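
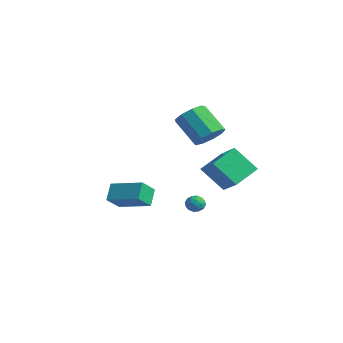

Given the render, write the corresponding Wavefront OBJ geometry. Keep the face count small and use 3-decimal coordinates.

v 0.434 1.958 0.246
v 2.061 1.61 1.3
v 0.279 3.586 1.023
v 1.907 3.237 2.077
v 1.553 2.763 -1.217
v 3.181 2.414 -0.163
v 1.399 4.39 -0.44
v 3.026 4.042 0.614
v 1.333 1.94 3.04
v 1.978 2.265 3.774
v 0.493 1.965 5.214
v -0.153 1.64 4.48
v 1.616 2.81 3.514
v 0.131 2.51 4.953
v 1.12 2.948 3.032
v -0.365 2.648 4.471
v 0.725 2.615 2.554
v -0.76 2.314 3.993
v 0.613 1.966 2.303
v -0.872 1.665 3.743
v 0.838 1.305 2.398
v -0.647 1.004 3.837
v 1.295 0.941 2.793
v -0.19 0.641 4.232
v 1.769 1.045 3.303
v 0.284 0.745 4.743
v 2.039 1.568 3.691
v 0.554 1.267 5.131
v 0.394 -3.315 -0.163
v 0.61 -4.279 0.683
v 2.207 -2.472 0.336
v 2.423 -3.436 1.181
v 0.937 -3.964 -1.041
v 1.153 -4.928 -0.196
v 2.75 -3.121 -0.543
v 2.966 -4.085 0.303
v 0.155 1.52 -2.147
v 0.497 1.857 -2.556
v 0.963 0.923 -1.964
v 1.305 1.26 -2.373
v 1.124 1.517 -1.826
v 0.625 1.886 -1.939
v 0.835 0.894 -2.581
v 0.336 1.263 -2.694
v 0.917 1.47 -2.824
v 1.096 1.855 -2.358
v 0.364 0.925 -2.162
v 0.543 1.31 -1.696
v 0.255 1.741 -2.367
v 1.205 1.039 -2.153
v 1.099 1.19 -1.831
v 1.3 1.388 -2.072
v 0.331 1.758 -2.005
v 0.531 1.956 -2.245
v 0.9 1.756 -1.816
v 0.929 0.824 -2.275
v 1.129 1.022 -2.515
v 0.16 1.392 -2.448
v 0.361 1.59 -2.689
v 0.56 1.024 -2.704
v 0.703 1.712 -2.766
v 1.178 1.361 -2.658
v 0.901 1.146 -2.781
v 0.608 1.363 -2.847
v 0.808 1.938 -2.491
v 1.283 1.587 -2.384
v 1.177 1.738 -2.062
v 0.884 1.955 -2.129
v 1.055 1.711 -2.649
v 0.177 1.193 -2.136
v 0.652 0.842 -2.029
v 0.576 0.825 -2.391
v 0.283 1.042 -2.458
v 0.282 1.419 -1.862
v 0.757 1.068 -1.754
v 0.852 1.417 -1.673
v 0.559 1.634 -1.739
v 0.405 1.069 -1.871
f 2 4 1
f 5 2 1
f 1 4 3
f 3 5 1
f 2 8 4
f 6 2 5
f 6 8 2
f 4 8 3
f 7 5 3
f 3 8 7
f 7 6 5
f 8 6 7
f 10 9 13
f 10 13 11
f 11 13 14
f 11 14 12
f 13 9 15
f 13 15 14
f 14 15 16
f 14 16 12
f 15 9 17
f 15 17 16
f 16 17 18
f 16 18 12
f 17 9 19
f 17 19 18
f 18 19 20
f 18 20 12
f 19 9 21
f 19 21 20
f 20 21 22
f 20 22 12
f 21 9 23
f 21 23 22
f 22 23 24
f 22 24 12
f 23 9 25
f 23 25 24
f 24 25 26
f 24 26 12
f 25 9 27
f 25 27 26
f 26 27 28
f 26 28 12
f 27 9 10
f 27 10 28
f 28 10 11
f 28 11 12
f 30 32 29
f 33 30 29
f 29 32 31
f 31 33 29
f 30 36 32
f 34 30 33
f 34 36 30
f 32 36 31
f 35 33 31
f 31 36 35
f 35 34 33
f 36 34 35
f 37 74 53
f 74 48 77
f 53 77 42
f 74 77 53
f 37 53 49
f 53 42 54
f 49 54 38
f 53 54 49
f 37 49 58
f 49 38 59
f 58 59 44
f 49 59 58
f 37 58 70
f 58 44 73
f 70 73 47
f 58 73 70
f 37 70 74
f 70 47 78
f 74 78 48
f 70 78 74
f 38 54 65
f 54 42 68
f 65 68 46
f 54 68 65
f 42 77 55
f 77 48 76
f 55 76 41
f 77 76 55
f 48 78 75
f 78 47 71
f 75 71 39
f 78 71 75
f 47 73 72
f 73 44 60
f 72 60 43
f 73 60 72
f 44 59 64
f 59 38 61
f 64 61 45
f 59 61 64
f 40 66 52
f 66 46 67
f 52 67 41
f 66 67 52
f 40 52 50
f 52 41 51
f 50 51 39
f 52 51 50
f 40 50 57
f 50 39 56
f 57 56 43
f 50 56 57
f 40 57 62
f 57 43 63
f 62 63 45
f 57 63 62
f 40 62 66
f 62 45 69
f 66 69 46
f 62 69 66
f 41 67 55
f 67 46 68
f 55 68 42
f 67 68 55
f 39 51 75
f 51 41 76
f 75 76 48
f 51 76 75
f 43 56 72
f 56 39 71
f 72 71 47
f 56 71 72
f 45 63 64
f 63 43 60
f 64 60 44
f 63 60 64
f 46 69 65
f 69 45 61
f 65 61 38
f 69 61 65



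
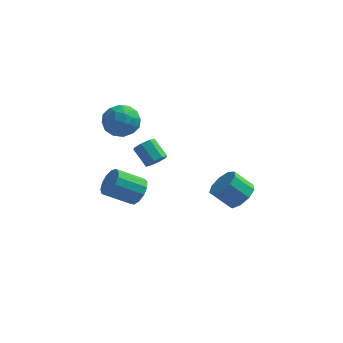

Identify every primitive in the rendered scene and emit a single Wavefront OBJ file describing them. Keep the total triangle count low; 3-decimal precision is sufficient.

v 4.551 -0.012 -1.578
v 5.323 -0.105 -0.814
v 4.201 -0.261 0.301
v 3.429 -0.168 -0.462
v 5.136 0.611 -0.902
v 4.015 0.455 0.214
v 4.676 1.036 -1.306
v 3.554 0.88 -0.19
v 4.156 0.971 -1.837
v 3.035 0.814 -0.721
v 3.822 0.445 -2.247
v 2.7 0.289 -1.131
v 3.828 -0.294 -2.344
v 2.707 -0.45 -1.228
v 4.173 -0.901 -2.082
v 3.051 -1.057 -0.966
v 4.695 -1.092 -1.585
v 3.573 -1.249 -0.469
v 5.149 -0.778 -1.084
v 4.027 -0.934 0.032
v -0.72 0.569 0.325
v -0.136 0.836 0.712
v -1.075 1.518 1.662
v -1.66 1.251 1.275
v -0.302 1.191 0.293
v -1.242 1.873 1.242
v -0.713 1.182 -0.108
v -1.653 1.863 0.842
v -1.129 0.814 -0.254
v -2.068 1.495 0.695
v -1.305 0.302 -0.062
v -2.244 0.984 0.888
v -1.138 -0.053 0.358
v -2.078 0.629 1.307
v -0.727 -0.043 0.758
v -1.667 0.638 1.708
v -0.312 0.325 0.905
v -1.251 1.006 1.854
v -2.441 2.812 -4.207
v -1.917 3.01 -3.319
v -3.555 2.347 -2.204
v -4.079 2.148 -3.093
v -2.209 3.506 -3.455
v -3.848 2.843 -2.34
v -2.576 3.782 -3.829
v -4.214 3.119 -2.714
v -2.899 3.749 -4.323
v -4.538 3.086 -3.208
v -3.077 3.419 -4.781
v -4.715 2.756 -3.666
v -3.053 2.896 -5.057
v -4.691 2.233 -3.942
v -2.834 2.346 -5.063
v -4.473 1.683 -3.948
v -2.491 1.944 -4.797
v -4.13 1.281 -3.682
v -2.132 1.817 -4.344
v -3.77 1.154 -3.229
v -1.87 2.006 -3.848
v -3.509 1.343 -2.733
v -1.79 2.451 -3.466
v -3.429 1.788 -2.351
v -3.201 2.775 2.83
v -2.782 2.204 3.874
v -3.478 0.956 1.946
v -3.059 0.385 2.99
v -4.168 0.986 3.001
v -3.997 2.11 3.548
v -2.263 1.05 2.272
v -2.092 2.174 2.819
v -2.202 1.138 3.53
v -3.38 1.098 3.98
v -2.88 2.062 1.84
v -4.058 2.022 2.29
v -2.967 2.649 3.429
v -3.293 0.511 2.391
v -3.945 0.864 2.397
v -3.699 0.528 3.011
v -3.682 2.594 3.238
v -3.435 2.259 3.851
v -4.25 1.542 3.339
v -2.825 0.901 1.969
v -2.578 0.566 2.582
v -2.561 2.632 2.809
v -2.315 2.296 3.423
v -2.01 1.618 2.481
v -2.38 1.687 3.841
v -2.543 0.618 3.321
v -2.075 1.009 2.899
v -1.974 1.669 3.22
v -3.073 1.664 4.106
v -3.235 0.594 3.586
v -3.887 0.947 3.593
v -3.787 1.608 3.914
v -2.732 1.037 3.903
v -3.025 2.566 2.234
v -3.187 1.496 1.714
v -2.473 1.552 1.906
v -2.373 2.213 2.227
v -3.717 2.542 2.499
v -3.88 1.473 1.979
v -4.286 1.491 2.6
v -4.185 2.151 2.921
v -3.528 2.123 1.917
f 2 1 5
f 2 5 3
f 3 5 6
f 3 6 4
f 5 1 7
f 5 7 6
f 6 7 8
f 6 8 4
f 7 1 9
f 7 9 8
f 8 9 10
f 8 10 4
f 9 1 11
f 9 11 10
f 10 11 12
f 10 12 4
f 11 1 13
f 11 13 12
f 12 13 14
f 12 14 4
f 13 1 15
f 13 15 14
f 14 15 16
f 14 16 4
f 15 1 17
f 15 17 16
f 16 17 18
f 16 18 4
f 17 1 19
f 17 19 18
f 18 19 20
f 18 20 4
f 19 1 2
f 19 2 20
f 20 2 3
f 20 3 4
f 22 21 25
f 22 25 23
f 23 25 26
f 23 26 24
f 25 21 27
f 25 27 26
f 26 27 28
f 26 28 24
f 27 21 29
f 27 29 28
f 28 29 30
f 28 30 24
f 29 21 31
f 29 31 30
f 30 31 32
f 30 32 24
f 31 21 33
f 31 33 32
f 32 33 34
f 32 34 24
f 33 21 35
f 33 35 34
f 34 35 36
f 34 36 24
f 35 21 37
f 35 37 36
f 36 37 38
f 36 38 24
f 37 21 22
f 37 22 38
f 38 22 23
f 38 23 24
f 40 39 43
f 40 43 41
f 41 43 44
f 41 44 42
f 43 39 45
f 43 45 44
f 44 45 46
f 44 46 42
f 45 39 47
f 45 47 46
f 46 47 48
f 46 48 42
f 47 39 49
f 47 49 48
f 48 49 50
f 48 50 42
f 49 39 51
f 49 51 50
f 50 51 52
f 50 52 42
f 51 39 53
f 51 53 52
f 52 53 54
f 52 54 42
f 53 39 55
f 53 55 54
f 54 55 56
f 54 56 42
f 55 39 57
f 55 57 56
f 56 57 58
f 56 58 42
f 57 39 59
f 57 59 58
f 58 59 60
f 58 60 42
f 59 39 61
f 59 61 60
f 60 61 62
f 60 62 42
f 61 39 40
f 61 40 62
f 62 40 41
f 62 41 42
f 63 100 79
f 100 74 103
f 79 103 68
f 100 103 79
f 63 79 75
f 79 68 80
f 75 80 64
f 79 80 75
f 63 75 84
f 75 64 85
f 84 85 70
f 75 85 84
f 63 84 96
f 84 70 99
f 96 99 73
f 84 99 96
f 63 96 100
f 96 73 104
f 100 104 74
f 96 104 100
f 64 80 91
f 80 68 94
f 91 94 72
f 80 94 91
f 68 103 81
f 103 74 102
f 81 102 67
f 103 102 81
f 74 104 101
f 104 73 97
f 101 97 65
f 104 97 101
f 73 99 98
f 99 70 86
f 98 86 69
f 99 86 98
f 70 85 90
f 85 64 87
f 90 87 71
f 85 87 90
f 66 92 78
f 92 72 93
f 78 93 67
f 92 93 78
f 66 78 76
f 78 67 77
f 76 77 65
f 78 77 76
f 66 76 83
f 76 65 82
f 83 82 69
f 76 82 83
f 66 83 88
f 83 69 89
f 88 89 71
f 83 89 88
f 66 88 92
f 88 71 95
f 92 95 72
f 88 95 92
f 67 93 81
f 93 72 94
f 81 94 68
f 93 94 81
f 65 77 101
f 77 67 102
f 101 102 74
f 77 102 101
f 69 82 98
f 82 65 97
f 98 97 73
f 82 97 98
f 71 89 90
f 89 69 86
f 90 86 70
f 89 86 90
f 72 95 91
f 95 71 87
f 91 87 64
f 95 87 91



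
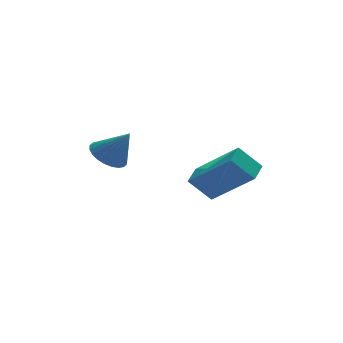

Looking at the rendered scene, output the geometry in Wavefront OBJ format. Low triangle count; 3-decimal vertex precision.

v -1.77 2.142 2.546
v -1.266 2.661 2.449
v -1.15 1.738 3.614
v -1.456 2.798 2.611
v -1.693 2.835 2.763
v -1.943 2.766 2.882
v -2.166 2.603 2.95
v -2.329 2.37 2.956
v -2.407 2.101 2.9
v -2.388 1.839 2.79
v -2.275 1.624 2.643
v -2.085 1.487 2.48
v -1.847 1.449 2.328
v -1.597 1.518 2.209
v -1.374 1.681 2.141
v -1.211 1.915 2.135
v -1.133 2.183 2.191
v -1.152 2.445 2.302
v 1.504 1.301 0.385
v 2.579 0.098 1.775
v 0.771 1.596 1.207
v 1.846 0.393 2.597
v 1.994 1.967 0.583
v 3.069 0.764 1.973
v 1.261 2.262 1.405
v 2.336 1.059 2.795
f 2 1 4
f 2 4 3
f 4 1 5
f 4 5 3
f 5 1 6
f 5 6 3
f 6 1 7
f 6 7 3
f 7 1 8
f 7 8 3
f 8 1 9
f 8 9 3
f 9 1 10
f 9 10 3
f 10 1 11
f 10 11 3
f 11 1 12
f 11 12 3
f 12 1 13
f 12 13 3
f 13 1 14
f 13 14 3
f 14 1 15
f 14 15 3
f 15 1 16
f 15 16 3
f 16 1 17
f 16 17 3
f 17 1 18
f 17 18 3
f 18 1 2
f 18 2 3
f 20 22 19
f 23 20 19
f 19 22 21
f 21 23 19
f 20 26 22
f 24 20 23
f 24 26 20
f 22 26 21
f 25 23 21
f 21 26 25
f 25 24 23
f 26 24 25



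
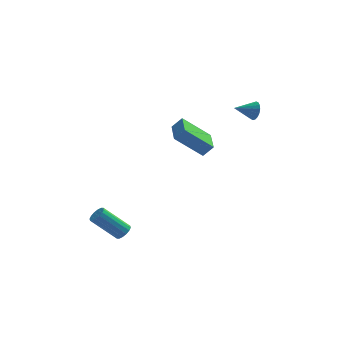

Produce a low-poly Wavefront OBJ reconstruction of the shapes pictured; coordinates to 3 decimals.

v 4.515 1.651 3.45
v 4.771 1.442 3.987
v 3.425 1.289 3.83
v 4.705 1.707 4.049
v 4.6 1.961 3.992
v 4.479 2.154 3.828
v 4.365 2.247 3.59
v 4.281 2.222 3.324
v 4.243 2.084 3.082
v 4.259 1.861 2.914
v 4.326 1.595 2.852
v 4.43 1.341 2.909
v 4.551 1.149 3.072
v 4.665 1.056 3.311
v 4.749 1.08 3.577
v 4.787 1.218 3.818
v 1.796 1.05 0.316
v 0.259 0.891 1.693
v 1.638 2.722 0.333
v 0.101 2.563 1.709
v 2.359 1.097 0.951
v 0.822 0.938 2.327
v 2.201 2.769 0.967
v 0.664 2.61 2.344
v -2.268 -3.243 -3.026
v -1.895 -3.273 -2.65
v -3.259 -3.287 -1.299
v -3.632 -3.257 -1.674
v -1.936 -3.004 -2.688
v -3.3 -3.019 -1.337
v -2.066 -2.8 -2.817
v -3.43 -2.814 -1.465
v -2.25 -2.714 -3.001
v -3.614 -2.728 -1.65
v -2.438 -2.769 -3.192
v -3.802 -2.784 -1.841
v -2.581 -2.952 -3.339
v -3.945 -2.966 -1.988
v -2.641 -3.213 -3.401
v -4.005 -3.227 -2.05
v -2.6 -3.481 -3.363
v -3.964 -3.496 -2.012
v -2.47 -3.686 -3.235
v -3.834 -3.7 -1.883
v -2.286 -3.772 -3.05
v -3.65 -3.786 -1.699
v -2.098 -3.716 -2.859
v -3.462 -3.731 -1.508
v -1.955 -3.534 -2.712
v -3.319 -3.548 -1.361
f 2 1 4
f 2 4 3
f 4 1 5
f 4 5 3
f 5 1 6
f 5 6 3
f 6 1 7
f 6 7 3
f 7 1 8
f 7 8 3
f 8 1 9
f 8 9 3
f 9 1 10
f 9 10 3
f 10 1 11
f 10 11 3
f 11 1 12
f 11 12 3
f 12 1 13
f 12 13 3
f 13 1 14
f 13 14 3
f 14 1 15
f 14 15 3
f 15 1 16
f 15 16 3
f 16 1 2
f 16 2 3
f 18 20 17
f 21 18 17
f 17 20 19
f 19 21 17
f 18 24 20
f 22 18 21
f 22 24 18
f 20 24 19
f 23 21 19
f 19 24 23
f 23 22 21
f 24 22 23
f 26 25 29
f 26 29 27
f 27 29 30
f 27 30 28
f 29 25 31
f 29 31 30
f 30 31 32
f 30 32 28
f 31 25 33
f 31 33 32
f 32 33 34
f 32 34 28
f 33 25 35
f 33 35 34
f 34 35 36
f 34 36 28
f 35 25 37
f 35 37 36
f 36 37 38
f 36 38 28
f 37 25 39
f 37 39 38
f 38 39 40
f 38 40 28
f 39 25 41
f 39 41 40
f 40 41 42
f 40 42 28
f 41 25 43
f 41 43 42
f 42 43 44
f 42 44 28
f 43 25 45
f 43 45 44
f 44 45 46
f 44 46 28
f 45 25 47
f 45 47 46
f 46 47 48
f 46 48 28
f 47 25 49
f 47 49 48
f 48 49 50
f 48 50 28
f 49 25 26
f 49 26 50
f 50 26 27
f 50 27 28



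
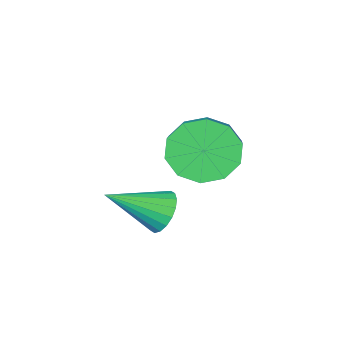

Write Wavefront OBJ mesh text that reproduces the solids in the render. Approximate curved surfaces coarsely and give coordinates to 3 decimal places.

v -4.016 -2.255 2.774
v -3.326 -2.914 3.104
v -2.493 -1.604 3.976
v -3.184 -0.945 3.646
v -3.125 -2.68 2.561
v -2.292 -1.37 3.433
v -3.265 -2.284 2.1
v -2.432 -0.974 2.972
v -3.692 -1.876 1.896
v -2.859 -0.567 2.767
v -4.243 -1.614 2.027
v -3.41 -0.304 2.899
v -4.707 -1.596 2.444
v -3.874 -0.286 3.316
v -4.908 -1.83 2.987
v -4.075 -0.52 3.859
v -4.768 -2.226 3.448
v -3.935 -0.916 4.32
v -4.341 -2.633 3.653
v -3.508 -1.324 4.524
v -3.79 -2.896 3.521
v -2.957 -1.586 4.393
v -2.016 -1.005 1.723
v -1.784 -1.311 1.15
v -0.624 -1.515 2.557
v -1.668 -1.028 1.128
v -1.62 -0.741 1.224
v -1.65 -0.505 1.419
v -1.753 -0.369 1.674
v -1.908 -0.359 1.939
v -2.084 -0.476 2.161
v -2.247 -0.699 2.297
v -2.364 -0.982 2.319
v -2.412 -1.27 2.223
v -2.381 -1.505 2.028
v -2.278 -1.641 1.772
v -2.123 -1.652 1.508
v -1.947 -1.534 1.285
f 2 1 5
f 2 5 3
f 3 5 6
f 3 6 4
f 5 1 7
f 5 7 6
f 6 7 8
f 6 8 4
f 7 1 9
f 7 9 8
f 8 9 10
f 8 10 4
f 9 1 11
f 9 11 10
f 10 11 12
f 10 12 4
f 11 1 13
f 11 13 12
f 12 13 14
f 12 14 4
f 13 1 15
f 13 15 14
f 14 15 16
f 14 16 4
f 15 1 17
f 15 17 16
f 16 17 18
f 16 18 4
f 17 1 19
f 17 19 18
f 18 19 20
f 18 20 4
f 19 1 21
f 19 21 20
f 20 21 22
f 20 22 4
f 21 1 2
f 21 2 22
f 22 2 3
f 22 3 4
f 24 23 26
f 24 26 25
f 26 23 27
f 26 27 25
f 27 23 28
f 27 28 25
f 28 23 29
f 28 29 25
f 29 23 30
f 29 30 25
f 30 23 31
f 30 31 25
f 31 23 32
f 31 32 25
f 32 23 33
f 32 33 25
f 33 23 34
f 33 34 25
f 34 23 35
f 34 35 25
f 35 23 36
f 35 36 25
f 36 23 37
f 36 37 25
f 37 23 38
f 37 38 25
f 38 23 24
f 38 24 25



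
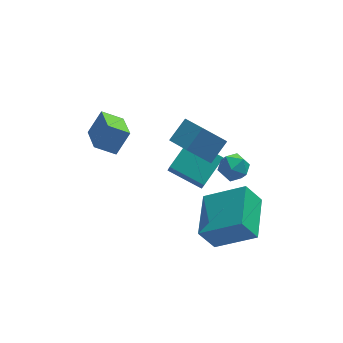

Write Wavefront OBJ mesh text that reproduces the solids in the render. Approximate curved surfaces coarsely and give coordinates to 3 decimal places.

v 2.966 2.647 -1.868
v 2.976 2.039 -0.928
v 1.587 3.545 -1.271
v 1.598 2.937 -0.331
v 3.982 3.743 -1.169
v 3.993 3.135 -0.229
v 2.604 4.641 -0.572
v 2.614 4.033 0.368
v 3.511 0.99 2.04
v 4.192 1.024 2.369
v 3.708 -0.184 1.751
v 4.389 -0.15 2.08
v 3.762 -0.116 2.503
v 3.641 0.61 2.682
v 4.259 0.23 1.438
v 4.138 0.956 1.617
v 4.655 0.554 1.997
v 4.348 0.34 2.655
v 3.552 0.5 1.465
v 3.245 0.286 2.123
v -1.749 1.721 2.976
v -1.104 2.119 3.971
v -1.869 3.218 2.455
v -1.224 3.616 3.449
v -0.836 1.604 2.431
v -0.191 2.002 3.425
v -0.956 3.101 1.909
v -0.311 3.499 2.904
v 2.268 -0.921 -1.03
v 3.994 -1.502 0.112
v 2.805 1.186 -0.77
v 4.531 0.606 0.372
v 2.969 -0.966 -2.112
v 4.695 -1.546 -0.97
v 3.506 1.142 -1.852
v 5.232 0.561 -0.71
v 1.394 1.532 3.195
v 1.946 0.264 3.777
v 2.159 2.194 3.912
v 2.711 0.927 4.493
v 2.409 1.493 2.147
v 2.961 0.226 2.728
v 3.174 2.156 2.863
v 3.726 0.888 3.445
f 2 4 1
f 5 2 1
f 1 4 3
f 3 5 1
f 2 8 4
f 6 2 5
f 6 8 2
f 4 8 3
f 7 5 3
f 3 8 7
f 7 6 5
f 8 6 7
f 9 20 14
f 9 14 10
f 9 10 16
f 9 16 19
f 9 19 20
f 10 14 18
f 14 20 13
f 20 19 11
f 19 16 15
f 16 10 17
f 12 18 13
f 12 13 11
f 12 11 15
f 12 15 17
f 12 17 18
f 13 18 14
f 11 13 20
f 15 11 19
f 17 15 16
f 18 17 10
f 22 24 21
f 25 22 21
f 21 24 23
f 23 25 21
f 22 28 24
f 26 22 25
f 26 28 22
f 24 28 23
f 27 25 23
f 23 28 27
f 27 26 25
f 28 26 27
f 30 32 29
f 33 30 29
f 29 32 31
f 31 33 29
f 30 36 32
f 34 30 33
f 34 36 30
f 32 36 31
f 35 33 31
f 31 36 35
f 35 34 33
f 36 34 35
f 38 40 37
f 41 38 37
f 37 40 39
f 39 41 37
f 38 44 40
f 42 38 41
f 42 44 38
f 40 44 39
f 43 41 39
f 39 44 43
f 43 42 41
f 44 42 43



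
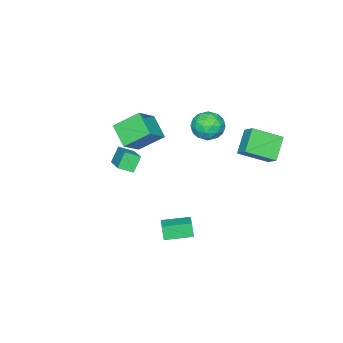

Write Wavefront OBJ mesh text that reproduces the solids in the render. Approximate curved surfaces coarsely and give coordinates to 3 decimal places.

v -4.997 3.376 0.045
v -3.825 2.139 0.863
v -4.62 4.17 0.706
v -3.448 2.933 1.524
v -3.832 3.747 -1.064
v -2.66 2.51 -0.246
v -3.455 4.541 -0.403
v -2.283 3.304 0.415
v -3.257 0.953 0.987
v -2.497 0.271 1.127
v -4.103 -0.171 0.093
v -3.343 -0.853 0.233
v -3.934 -0.57 1.028
v -3.411 0.125 1.581
v -3.189 -0.025 -0.361
v -2.666 0.67 0.192
v -2.456 -0.334 0.294
v -2.916 -0.67 1.152
v -3.684 0.77 0.068
v -4.144 0.434 0.926
v -2.803 0.711 1.136
v -3.797 -0.611 0.084
v -4.144 -0.444 0.552
v -3.698 -0.845 0.634
v -3.34 0.625 1.402
v -2.893 0.224 1.484
v -3.738 -0.27 1.426
v -3.707 -0.124 -0.264
v -3.26 -0.525 -0.182
v -2.902 0.945 0.586
v -2.456 0.544 0.668
v -2.862 0.37 -0.206
v -2.332 -0.046 0.728
v -2.829 -0.707 0.202
v -2.738 -0.22 -0.146
v -2.431 0.189 0.178
v -2.602 -0.243 1.233
v -3.1 -0.904 0.707
v -3.447 -0.738 1.174
v -3.139 -0.329 1.499
v -2.578 -0.599 0.743
v -3.5 1.004 0.513
v -3.998 0.343 -0.013
v -3.461 0.429 -0.279
v -3.153 0.838 0.046
v -3.771 0.807 1.018
v -4.268 0.146 0.492
v -4.169 -0.089 1.042
v -3.862 0.32 1.366
v -4.022 0.699 0.477
v 2.788 -1.786 0.2
v 2.172 -1.781 1.087
v 2.26 -1.144 -0.17
v 1.644 -1.139 0.717
v 3.956 -0.361 1.003
v 3.34 -0.356 1.89
v 3.428 0.281 0.633
v 2.812 0.286 1.52
v 1.282 2.535 -4.238
v 1.121 2.261 -3.375
v 2.211 3.324 -3.815
v 2.05 3.051 -2.952
v 2.35 1.369 -4.408
v 2.189 1.096 -3.545
v 3.279 2.159 -3.985
v 3.118 1.885 -3.122
v -2.232 -2.126 -0.633
v -2.824 -3.363 0.248
v -0.85 -2.06 0.39
v -1.442 -3.297 1.271
v -1.378 -3.303 -1.711
v -1.97 -4.54 -0.83
v 0.004 -3.237 -0.688
v -0.588 -4.474 0.193
f 2 4 1
f 5 2 1
f 1 4 3
f 3 5 1
f 2 8 4
f 6 2 5
f 6 8 2
f 4 8 3
f 7 5 3
f 3 8 7
f 7 6 5
f 8 6 7
f 9 46 25
f 46 20 49
f 25 49 14
f 46 49 25
f 9 25 21
f 25 14 26
f 21 26 10
f 25 26 21
f 9 21 30
f 21 10 31
f 30 31 16
f 21 31 30
f 9 30 42
f 30 16 45
f 42 45 19
f 30 45 42
f 9 42 46
f 42 19 50
f 46 50 20
f 42 50 46
f 10 26 37
f 26 14 40
f 37 40 18
f 26 40 37
f 14 49 27
f 49 20 48
f 27 48 13
f 49 48 27
f 20 50 47
f 50 19 43
f 47 43 11
f 50 43 47
f 19 45 44
f 45 16 32
f 44 32 15
f 45 32 44
f 16 31 36
f 31 10 33
f 36 33 17
f 31 33 36
f 12 38 24
f 38 18 39
f 24 39 13
f 38 39 24
f 12 24 22
f 24 13 23
f 22 23 11
f 24 23 22
f 12 22 29
f 22 11 28
f 29 28 15
f 22 28 29
f 12 29 34
f 29 15 35
f 34 35 17
f 29 35 34
f 12 34 38
f 34 17 41
f 38 41 18
f 34 41 38
f 13 39 27
f 39 18 40
f 27 40 14
f 39 40 27
f 11 23 47
f 23 13 48
f 47 48 20
f 23 48 47
f 15 28 44
f 28 11 43
f 44 43 19
f 28 43 44
f 17 35 36
f 35 15 32
f 36 32 16
f 35 32 36
f 18 41 37
f 41 17 33
f 37 33 10
f 41 33 37
f 52 54 51
f 55 52 51
f 51 54 53
f 53 55 51
f 52 58 54
f 56 52 55
f 56 58 52
f 54 58 53
f 57 55 53
f 53 58 57
f 57 56 55
f 58 56 57
f 60 62 59
f 63 60 59
f 59 62 61
f 61 63 59
f 60 66 62
f 64 60 63
f 64 66 60
f 62 66 61
f 65 63 61
f 61 66 65
f 65 64 63
f 66 64 65
f 68 70 67
f 71 68 67
f 67 70 69
f 69 71 67
f 68 74 70
f 72 68 71
f 72 74 68
f 70 74 69
f 73 71 69
f 69 74 73
f 73 72 71
f 74 72 73



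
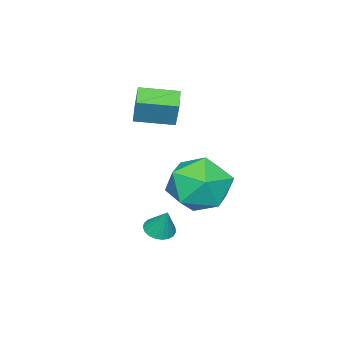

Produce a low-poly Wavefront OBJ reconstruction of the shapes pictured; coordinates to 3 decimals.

v 3.487 0.186 -0.623
v 3.971 0.362 -0.784
v 3.653 0.614 0.343
v 3.839 0.535 -0.838
v 3.645 0.647 -0.855
v 3.424 0.68 -0.831
v 3.214 0.628 -0.772
v 3.051 0.499 -0.687
v 2.964 0.316 -0.591
v 2.967 0.11 -0.5
v 3.059 -0.082 -0.431
v 3.226 -0.228 -0.395
v 3.438 -0.303 -0.398
v 3.658 -0.293 -0.441
v 3.849 -0.2 -0.515
v 3.977 -0.04 -0.607
v 4.02 0.158 -0.703
v 2.292 1.606 2.127
v 2.653 2.143 1.118
v 4.127 1.117 2.522
v 4.488 1.654 1.513
v 4.074 2.311 2.426
v 2.94 2.613 2.182
v 3.84 0.647 1.458
v 2.706 0.949 1.214
v 3.609 1.55 0.704
v 3.754 2.579 1.303
v 3.026 0.681 2.337
v 3.171 1.71 2.936
v 0.697 -1.026 3.298
v 0.925 -0.728 4.311
v 1.433 -0.581 3.002
v 1.661 -0.284 4.015
v 1.459 -2.176 3.465
v 1.687 -1.879 4.478
v 2.195 -1.732 3.169
v 2.423 -1.434 4.182
f 2 1 4
f 2 4 3
f 4 1 5
f 4 5 3
f 5 1 6
f 5 6 3
f 6 1 7
f 6 7 3
f 7 1 8
f 7 8 3
f 8 1 9
f 8 9 3
f 9 1 10
f 9 10 3
f 10 1 11
f 10 11 3
f 11 1 12
f 11 12 3
f 12 1 13
f 12 13 3
f 13 1 14
f 13 14 3
f 14 1 15
f 14 15 3
f 15 1 16
f 15 16 3
f 16 1 17
f 16 17 3
f 17 1 2
f 17 2 3
f 18 29 23
f 18 23 19
f 18 19 25
f 18 25 28
f 18 28 29
f 19 23 27
f 23 29 22
f 29 28 20
f 28 25 24
f 25 19 26
f 21 27 22
f 21 22 20
f 21 20 24
f 21 24 26
f 21 26 27
f 22 27 23
f 20 22 29
f 24 20 28
f 26 24 25
f 27 26 19
f 31 33 30
f 34 31 30
f 30 33 32
f 32 34 30
f 31 37 33
f 35 31 34
f 35 37 31
f 33 37 32
f 36 34 32
f 32 37 36
f 36 35 34
f 37 35 36



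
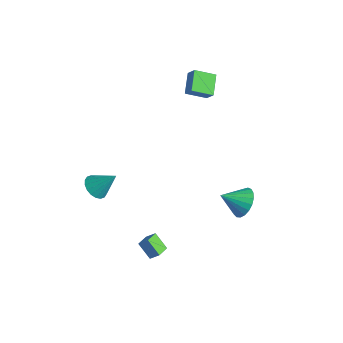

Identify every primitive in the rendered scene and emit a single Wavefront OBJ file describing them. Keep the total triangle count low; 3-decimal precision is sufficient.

v 3.01 -4.121 -3.457
v 3.471 -3.779 -2.9
v 2.648 -3.301 -3.661
v 3.109 -2.958 -3.104
v 3.891 -3.942 -4.296
v 4.352 -3.599 -3.739
v 3.529 -3.121 -4.5
v 3.99 -2.779 -3.943
v -1.523 2.703 3.405
v -2.47 3.641 4.135
v -0.858 3.843 2.803
v -1.805 4.781 3.534
v -0.915 2.739 4.146
v -1.862 3.677 4.877
v -0.25 3.879 3.545
v -1.197 4.817 4.275
v 4.192 2.736 -2.858
v 5.079 2.684 -2.243
v 3.488 1.544 -1.942
v 4.835 2.993 -2.028
v 4.479 3.258 -1.957
v 4.074 3.433 -2.041
v 3.69 3.487 -2.266
v 3.392 3.412 -2.594
v 3.233 3.219 -2.967
v 3.239 2.943 -3.321
v 3.411 2.631 -3.596
v 3.717 2.338 -3.742
v 4.106 2.113 -3.736
v 4.51 1.996 -3.577
v 4.858 2.007 -3.295
v 5.092 2.144 -2.936
v 5.17 2.383 -2.565
v -0.97 -4.301 -1.129
v -0.199 -4.506 -1.501
v -0.11 -3.419 0.169
v -0.291 -4.165 -1.672
v -0.516 -3.852 -1.735
v -0.832 -3.627 -1.678
v -1.175 -3.536 -1.513
v -1.478 -3.596 -1.271
v -1.68 -3.796 -1.002
v -1.741 -4.096 -0.758
v -1.65 -4.436 -0.587
v -1.424 -4.75 -0.524
v -1.108 -4.975 -0.58
v -0.765 -5.066 -0.746
v -0.463 -5.006 -0.987
v -0.261 -4.806 -1.257
f 2 4 1
f 5 2 1
f 1 4 3
f 3 5 1
f 2 8 4
f 6 2 5
f 6 8 2
f 4 8 3
f 7 5 3
f 3 8 7
f 7 6 5
f 8 6 7
f 10 12 9
f 13 10 9
f 9 12 11
f 11 13 9
f 10 16 12
f 14 10 13
f 14 16 10
f 12 16 11
f 15 13 11
f 11 16 15
f 15 14 13
f 16 14 15
f 18 17 20
f 18 20 19
f 20 17 21
f 20 21 19
f 21 17 22
f 21 22 19
f 22 17 23
f 22 23 19
f 23 17 24
f 23 24 19
f 24 17 25
f 24 25 19
f 25 17 26
f 25 26 19
f 26 17 27
f 26 27 19
f 27 17 28
f 27 28 19
f 28 17 29
f 28 29 19
f 29 17 30
f 29 30 19
f 30 17 31
f 30 31 19
f 31 17 32
f 31 32 19
f 32 17 33
f 32 33 19
f 33 17 18
f 33 18 19
f 35 34 37
f 35 37 36
f 37 34 38
f 37 38 36
f 38 34 39
f 38 39 36
f 39 34 40
f 39 40 36
f 40 34 41
f 40 41 36
f 41 34 42
f 41 42 36
f 42 34 43
f 42 43 36
f 43 34 44
f 43 44 36
f 44 34 45
f 44 45 36
f 45 34 46
f 45 46 36
f 46 34 47
f 46 47 36
f 47 34 48
f 47 48 36
f 48 34 49
f 48 49 36
f 49 34 35
f 49 35 36



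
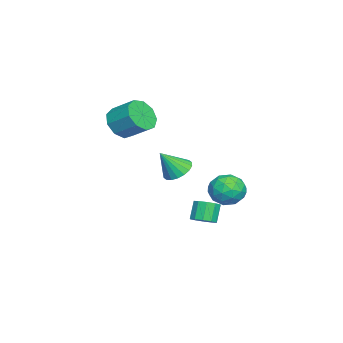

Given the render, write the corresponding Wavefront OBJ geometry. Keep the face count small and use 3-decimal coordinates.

v -1.094 -1.931 1.783
v -0.69 -2.549 2.501
v -0.301 -1.327 3.335
v -0.706 -0.709 2.617
v -0.199 -2.38 2.024
v 0.189 -1.158 2.858
v -0.128 -2.001 1.435
v 0.261 -0.778 2.268
v -0.508 -1.589 1.008
v -0.12 -0.367 1.842
v -1.163 -1.338 0.944
v -0.775 -0.115 1.778
v -1.786 -1.364 1.273
v -1.397 -0.141 2.107
v -2.085 -1.655 1.84
v -1.696 -0.433 2.674
v -1.921 -2.076 2.381
v -1.532 -0.854 3.215
v -1.369 -2.429 2.642
v -0.981 -1.207 3.475
v -0.872 4.231 -1.765
v -0.164 4.22 -1.016
v 0.084 3.22 -2.684
v 0.792 3.209 -1.935
v -0.117 2.745 -1.791
v -0.707 3.37 -1.224
v 0.627 4.07 -2.476
v 0.037 4.695 -1.909
v 0.763 4.121 -1.456
v 0.303 3.302 -1.033
v -0.383 4.138 -2.667
v -0.843 3.319 -2.244
v -0.602 4.314 -1.31
v 0.522 3.126 -2.39
v -0.012 2.853 -2.305
v 0.404 2.846 -1.866
v -0.921 3.814 -1.432
v -0.505 3.808 -0.992
v -0.477 2.941 -1.447
v 0.425 3.632 -2.708
v 0.841 3.626 -2.268
v -0.484 4.594 -1.834
v -0.068 4.587 -1.395
v 0.397 4.499 -2.253
v 0.359 4.25 -1.129
v 0.921 3.655 -1.669
v 0.824 4.162 -1.987
v 0.477 4.529 -1.653
v 0.089 3.768 -0.88
v 0.651 3.174 -1.42
v 0.117 2.901 -1.335
v -0.231 3.268 -1.001
v 0.634 3.71 -1.138
v -0.731 4.266 -2.28
v -0.169 3.672 -2.82
v 0.151 4.172 -2.699
v -0.197 4.539 -2.365
v -1.001 3.785 -2.031
v -0.439 3.19 -2.571
v -0.557 2.911 -2.047
v -0.904 3.278 -1.713
v -0.714 3.73 -2.562
v 0.544 1.369 -0.464
v 1.347 1.564 -0.666
v 1.056 0.591 0.824
v 1.241 1.855 -0.448
v 0.998 2.05 -0.234
v 0.665 2.11 -0.065
v 0.308 2.023 0.024
v -0.003 1.807 0.017
v -0.205 1.504 -0.086
v -0.258 1.174 -0.263
v -0.153 0.883 -0.481
v 0.09 0.688 -0.695
v 0.423 0.628 -0.864
v 0.781 0.715 -0.953
v 1.091 0.931 -0.946
v 1.293 1.234 -0.843
v -0.738 2.384 -4.47
v -0.289 2.886 -4.244
v -0.873 2.958 -3.244
v -1.322 2.456 -3.47
v -0.621 3.084 -4.452
v -1.205 3.156 -3.452
v -0.997 3.015 -4.667
v -1.581 3.087 -3.667
v -1.274 2.705 -4.806
v -1.858 2.777 -3.807
v -1.347 2.272 -4.818
v -1.931 2.344 -3.818
v -1.187 1.882 -4.696
v -1.771 1.954 -3.696
v -0.855 1.684 -4.488
v -1.439 1.756 -3.488
v -0.479 1.753 -4.273
v -1.063 1.825 -3.273
v -0.202 2.063 -4.133
v -0.786 2.135 -3.134
v -0.129 2.496 -4.122
v -0.713 2.568 -3.122
f 2 1 5
f 2 5 3
f 3 5 6
f 3 6 4
f 5 1 7
f 5 7 6
f 6 7 8
f 6 8 4
f 7 1 9
f 7 9 8
f 8 9 10
f 8 10 4
f 9 1 11
f 9 11 10
f 10 11 12
f 10 12 4
f 11 1 13
f 11 13 12
f 12 13 14
f 12 14 4
f 13 1 15
f 13 15 14
f 14 15 16
f 14 16 4
f 15 1 17
f 15 17 16
f 16 17 18
f 16 18 4
f 17 1 19
f 17 19 18
f 18 19 20
f 18 20 4
f 19 1 2
f 19 2 20
f 20 2 3
f 20 3 4
f 21 58 37
f 58 32 61
f 37 61 26
f 58 61 37
f 21 37 33
f 37 26 38
f 33 38 22
f 37 38 33
f 21 33 42
f 33 22 43
f 42 43 28
f 33 43 42
f 21 42 54
f 42 28 57
f 54 57 31
f 42 57 54
f 21 54 58
f 54 31 62
f 58 62 32
f 54 62 58
f 22 38 49
f 38 26 52
f 49 52 30
f 38 52 49
f 26 61 39
f 61 32 60
f 39 60 25
f 61 60 39
f 32 62 59
f 62 31 55
f 59 55 23
f 62 55 59
f 31 57 56
f 57 28 44
f 56 44 27
f 57 44 56
f 28 43 48
f 43 22 45
f 48 45 29
f 43 45 48
f 24 50 36
f 50 30 51
f 36 51 25
f 50 51 36
f 24 36 34
f 36 25 35
f 34 35 23
f 36 35 34
f 24 34 41
f 34 23 40
f 41 40 27
f 34 40 41
f 24 41 46
f 41 27 47
f 46 47 29
f 41 47 46
f 24 46 50
f 46 29 53
f 50 53 30
f 46 53 50
f 25 51 39
f 51 30 52
f 39 52 26
f 51 52 39
f 23 35 59
f 35 25 60
f 59 60 32
f 35 60 59
f 27 40 56
f 40 23 55
f 56 55 31
f 40 55 56
f 29 47 48
f 47 27 44
f 48 44 28
f 47 44 48
f 30 53 49
f 53 29 45
f 49 45 22
f 53 45 49
f 64 63 66
f 64 66 65
f 66 63 67
f 66 67 65
f 67 63 68
f 67 68 65
f 68 63 69
f 68 69 65
f 69 63 70
f 69 70 65
f 70 63 71
f 70 71 65
f 71 63 72
f 71 72 65
f 72 63 73
f 72 73 65
f 73 63 74
f 73 74 65
f 74 63 75
f 74 75 65
f 75 63 76
f 75 76 65
f 76 63 77
f 76 77 65
f 77 63 78
f 77 78 65
f 78 63 64
f 78 64 65
f 80 79 83
f 80 83 81
f 81 83 84
f 81 84 82
f 83 79 85
f 83 85 84
f 84 85 86
f 84 86 82
f 85 79 87
f 85 87 86
f 86 87 88
f 86 88 82
f 87 79 89
f 87 89 88
f 88 89 90
f 88 90 82
f 89 79 91
f 89 91 90
f 90 91 92
f 90 92 82
f 91 79 93
f 91 93 92
f 92 93 94
f 92 94 82
f 93 79 95
f 93 95 94
f 94 95 96
f 94 96 82
f 95 79 97
f 95 97 96
f 96 97 98
f 96 98 82
f 97 79 99
f 97 99 98
f 98 99 100
f 98 100 82
f 99 79 80
f 99 80 100
f 100 80 81
f 100 81 82



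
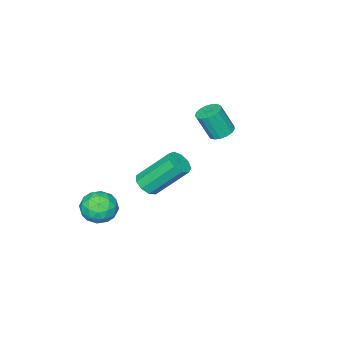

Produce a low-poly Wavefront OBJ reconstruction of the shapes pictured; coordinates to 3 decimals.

v 3.899 0.492 2.914
v 4.41 0.363 3.294
v 3.552 1.478 4.826
v 3.041 1.608 4.446
v 4.483 0.736 3.064
v 3.625 1.851 4.595
v 4.282 0.995 2.763
v 3.425 2.11 4.295
v 3.902 1.019 2.533
v 3.045 2.134 4.065
v 3.521 0.796 2.481
v 2.663 1.912 4.013
v 3.316 0.431 2.632
v 2.459 1.547 4.164
v 3.384 0.095 2.915
v 2.527 1.211 4.447
v 3.693 -0.055 3.197
v 2.835 1.06 4.729
v 4.098 0.05 3.347
v 3.24 1.166 4.879
v 3.832 -2.045 -1.002
v 4.445 -2.75 -0.936
v 2.915 -2.75 -0.024
v 3.528 -3.455 0.042
v 3.74 -2.615 0.398
v 4.306 -2.18 -0.206
v 3.054 -3.32 -0.754
v 3.62 -2.885 -1.358
v 3.964 -3.538 -0.782
v 4.387 -3.102 -0.071
v 2.973 -2.398 -0.889
v 3.396 -1.962 -0.178
v 4.219 -2.336 -1.055
v 3.141 -3.164 0.095
v 3.266 -2.671 0.304
v 3.626 -3.085 0.343
v 4.137 -2.001 -0.626
v 4.497 -2.415 -0.587
v 4.083 -2.336 0.197
v 2.863 -3.085 -0.373
v 3.223 -3.499 -0.334
v 3.734 -2.415 -1.303
v 4.094 -2.829 -1.264
v 3.277 -3.164 -1.157
v 4.296 -3.213 -0.925
v 3.757 -3.627 -0.351
v 3.479 -3.548 -0.818
v 3.812 -3.292 -1.173
v 4.545 -2.957 -0.507
v 4.007 -3.371 0.068
v 4.131 -2.878 0.277
v 4.464 -2.622 -0.079
v 4.263 -3.42 -0.417
v 3.353 -2.129 -1.028
v 2.815 -2.543 -0.453
v 2.896 -2.878 -0.881
v 3.229 -2.622 -1.237
v 3.603 -1.873 -0.609
v 3.064 -2.287 -0.035
v 3.548 -2.208 0.213
v 3.881 -1.952 -0.142
v 3.097 -2.08 -0.543
v -2.259 -0.861 2.483
v -1.667 -1.006 2.258
v -1.269 -1.485 3.612
v -1.861 -1.339 3.837
v -1.639 -0.712 2.354
v -1.242 -1.19 3.708
v -1.754 -0.451 2.48
v -1.356 -0.93 3.834
v -1.984 -0.284 2.606
v -1.587 -0.763 3.96
v -2.277 -0.25 2.705
v -1.88 -0.729 4.058
v -2.566 -0.355 2.752
v -2.169 -0.834 4.106
v -2.785 -0.576 2.738
v -2.387 -1.055 4.092
v -2.883 -0.862 2.666
v -2.485 -1.341 4.019
v -2.838 -1.148 2.551
v -2.44 -1.627 3.905
v -2.66 -1.368 2.421
v -2.263 -1.847 3.775
v -2.391 -1.472 2.306
v -1.993 -1.951 3.659
v -2.091 -1.435 2.23
v -1.693 -1.914 3.584
v -1.83 -1.267 2.213
v -1.432 -1.746 3.567
f 2 1 5
f 2 5 3
f 3 5 6
f 3 6 4
f 5 1 7
f 5 7 6
f 6 7 8
f 6 8 4
f 7 1 9
f 7 9 8
f 8 9 10
f 8 10 4
f 9 1 11
f 9 11 10
f 10 11 12
f 10 12 4
f 11 1 13
f 11 13 12
f 12 13 14
f 12 14 4
f 13 1 15
f 13 15 14
f 14 15 16
f 14 16 4
f 15 1 17
f 15 17 16
f 16 17 18
f 16 18 4
f 17 1 19
f 17 19 18
f 18 19 20
f 18 20 4
f 19 1 2
f 19 2 20
f 20 2 3
f 20 3 4
f 21 58 37
f 58 32 61
f 37 61 26
f 58 61 37
f 21 37 33
f 37 26 38
f 33 38 22
f 37 38 33
f 21 33 42
f 33 22 43
f 42 43 28
f 33 43 42
f 21 42 54
f 42 28 57
f 54 57 31
f 42 57 54
f 21 54 58
f 54 31 62
f 58 62 32
f 54 62 58
f 22 38 49
f 38 26 52
f 49 52 30
f 38 52 49
f 26 61 39
f 61 32 60
f 39 60 25
f 61 60 39
f 32 62 59
f 62 31 55
f 59 55 23
f 62 55 59
f 31 57 56
f 57 28 44
f 56 44 27
f 57 44 56
f 28 43 48
f 43 22 45
f 48 45 29
f 43 45 48
f 24 50 36
f 50 30 51
f 36 51 25
f 50 51 36
f 24 36 34
f 36 25 35
f 34 35 23
f 36 35 34
f 24 34 41
f 34 23 40
f 41 40 27
f 34 40 41
f 24 41 46
f 41 27 47
f 46 47 29
f 41 47 46
f 24 46 50
f 46 29 53
f 50 53 30
f 46 53 50
f 25 51 39
f 51 30 52
f 39 52 26
f 51 52 39
f 23 35 59
f 35 25 60
f 59 60 32
f 35 60 59
f 27 40 56
f 40 23 55
f 56 55 31
f 40 55 56
f 29 47 48
f 47 27 44
f 48 44 28
f 47 44 48
f 30 53 49
f 53 29 45
f 49 45 22
f 53 45 49
f 64 63 67
f 64 67 65
f 65 67 68
f 65 68 66
f 67 63 69
f 67 69 68
f 68 69 70
f 68 70 66
f 69 63 71
f 69 71 70
f 70 71 72
f 70 72 66
f 71 63 73
f 71 73 72
f 72 73 74
f 72 74 66
f 73 63 75
f 73 75 74
f 74 75 76
f 74 76 66
f 75 63 77
f 75 77 76
f 76 77 78
f 76 78 66
f 77 63 79
f 77 79 78
f 78 79 80
f 78 80 66
f 79 63 81
f 79 81 80
f 80 81 82
f 80 82 66
f 81 63 83
f 81 83 82
f 82 83 84
f 82 84 66
f 83 63 85
f 83 85 84
f 84 85 86
f 84 86 66
f 85 63 87
f 85 87 86
f 86 87 88
f 86 88 66
f 87 63 89
f 87 89 88
f 88 89 90
f 88 90 66
f 89 63 64
f 89 64 90
f 90 64 65
f 90 65 66



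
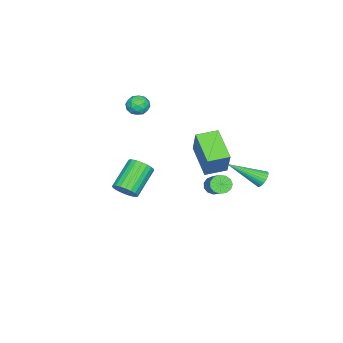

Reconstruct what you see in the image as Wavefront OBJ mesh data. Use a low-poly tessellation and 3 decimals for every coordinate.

v 1.24 3.066 3.074
v 1.934 3.519 4.581
v 2.398 4.212 2.197
v 3.092 4.664 3.704
v 2.008 2.216 2.976
v 2.702 2.668 4.483
v 3.166 3.361 2.099
v 3.86 3.814 3.606
v 1.971 3.374 0.596
v 2.329 2.966 0.505
v 3.727 3.919 1.732
v 3.369 4.326 1.824
v 2.379 3.178 0.284
v 3.777 4.13 1.511
v 2.299 3.451 0.162
v 3.697 4.404 1.389
v 2.116 3.7 0.178
v 3.514 4.653 1.405
v 1.886 3.845 0.327
v 3.284 4.798 1.554
v 1.683 3.841 0.561
v 3.081 4.794 1.789
v 1.572 3.688 0.807
v 2.97 4.641 2.034
v 1.587 3.435 0.986
v 2.985 4.388 2.213
v 1.725 3.163 1.041
v 3.123 4.116 2.268
v 1.94 2.958 0.955
v 3.338 3.91 2.182
v 2.165 2.884 0.755
v 3.563 3.837 1.982
v -0.382 -2.726 -3.153
v 0.054 -2.764 -2.543
v -1.502 -2.573 -1.418
v -1.938 -2.534 -2.027
v 0.05 -2.458 -2.601
v -1.506 -2.266 -1.476
v -0.029 -2.198 -2.754
v -1.585 -2.006 -1.629
v -0.168 -2.029 -2.976
v -1.725 -1.837 -1.851
v -0.345 -1.981 -3.229
v -1.901 -1.789 -2.103
v -0.528 -2.061 -3.468
v -2.084 -1.87 -2.343
v -0.686 -2.257 -3.653
v -2.242 -2.065 -2.527
v -0.791 -2.533 -3.751
v -2.347 -2.342 -2.626
v -0.825 -2.843 -3.746
v -2.382 -2.652 -2.621
v -0.783 -3.133 -3.638
v -2.339 -2.941 -2.513
v -0.672 -3.352 -3.447
v -2.228 -3.16 -2.321
v -0.51 -3.463 -3.204
v -2.066 -3.271 -2.079
v -0.326 -3.446 -2.953
v -1.882 -3.255 -1.827
v -0.152 -3.305 -2.736
v -1.708 -3.114 -1.611
v -0.017 -3.064 -2.591
v -1.574 -2.872 -1.466
v -2.062 -2.362 3.196
v -1.44 -2.113 3.127
v -1.9 -3.007 2.333
v -1.278 -2.758 2.264
v -1.427 -3.149 2.791
v -1.528 -2.751 3.324
v -1.812 -2.369 2.136
v -1.913 -1.971 2.669
v -1.286 -2.118 2.472
v -1.048 -2.6 2.877
v -2.292 -2.52 2.583
v -2.054 -3.002 2.988
v -1.765 -2.181 3.237
v -1.575 -2.939 2.223
v -1.662 -3.169 2.533
v -1.297 -3.023 2.492
v -1.817 -2.556 3.353
v -1.451 -2.409 3.312
v -1.444 -3.018 3.115
v -1.889 -2.711 2.148
v -1.523 -2.564 2.107
v -2.043 -2.097 2.968
v -1.678 -1.951 2.927
v -1.896 -2.102 2.345
v -1.31 -2.037 2.811
v -1.214 -2.416 2.304
v -1.528 -2.188 2.229
v -1.587 -1.954 2.542
v -1.17 -2.321 3.049
v -1.074 -2.7 2.542
v -1.162 -2.929 2.852
v -1.221 -2.695 3.165
v -1.079 -2.323 2.664
v -2.266 -2.42 2.918
v -2.17 -2.799 2.411
v -2.119 -2.425 2.295
v -2.178 -2.191 2.608
v -2.126 -2.704 3.156
v -2.03 -3.083 2.649
v -1.753 -3.166 2.918
v -1.812 -2.932 3.231
v -2.261 -2.797 2.796
v -1.283 4.587 -0.652
v -0.784 4.749 -0.728
v -0.577 2.933 0.452
v -0.831 4.846 -0.552
v -0.948 4.904 -0.391
v -1.115 4.914 -0.269
v -1.308 4.873 -0.206
v -1.497 4.79 -0.211
v -1.653 4.675 -0.283
v -1.753 4.547 -0.411
v -1.782 4.425 -0.576
v -1.734 4.328 -0.752
v -1.618 4.27 -0.913
v -1.45 4.261 -1.034
v -1.258 4.301 -1.097
v -1.069 4.385 -1.092
v -0.912 4.499 -1.02
v -0.812 4.627 -0.892
f 2 4 1
f 5 2 1
f 1 4 3
f 3 5 1
f 2 8 4
f 6 2 5
f 6 8 2
f 4 8 3
f 7 5 3
f 3 8 7
f 7 6 5
f 8 6 7
f 10 9 13
f 10 13 11
f 11 13 14
f 11 14 12
f 13 9 15
f 13 15 14
f 14 15 16
f 14 16 12
f 15 9 17
f 15 17 16
f 16 17 18
f 16 18 12
f 17 9 19
f 17 19 18
f 18 19 20
f 18 20 12
f 19 9 21
f 19 21 20
f 20 21 22
f 20 22 12
f 21 9 23
f 21 23 22
f 22 23 24
f 22 24 12
f 23 9 25
f 23 25 24
f 24 25 26
f 24 26 12
f 25 9 27
f 25 27 26
f 26 27 28
f 26 28 12
f 27 9 29
f 27 29 28
f 28 29 30
f 28 30 12
f 29 9 31
f 29 31 30
f 30 31 32
f 30 32 12
f 31 9 10
f 31 10 32
f 32 10 11
f 32 11 12
f 34 33 37
f 34 37 35
f 35 37 38
f 35 38 36
f 37 33 39
f 37 39 38
f 38 39 40
f 38 40 36
f 39 33 41
f 39 41 40
f 40 41 42
f 40 42 36
f 41 33 43
f 41 43 42
f 42 43 44
f 42 44 36
f 43 33 45
f 43 45 44
f 44 45 46
f 44 46 36
f 45 33 47
f 45 47 46
f 46 47 48
f 46 48 36
f 47 33 49
f 47 49 48
f 48 49 50
f 48 50 36
f 49 33 51
f 49 51 50
f 50 51 52
f 50 52 36
f 51 33 53
f 51 53 52
f 52 53 54
f 52 54 36
f 53 33 55
f 53 55 54
f 54 55 56
f 54 56 36
f 55 33 57
f 55 57 56
f 56 57 58
f 56 58 36
f 57 33 59
f 57 59 58
f 58 59 60
f 58 60 36
f 59 33 61
f 59 61 60
f 60 61 62
f 60 62 36
f 61 33 63
f 61 63 62
f 62 63 64
f 62 64 36
f 63 33 34
f 63 34 64
f 64 34 35
f 64 35 36
f 65 102 81
f 102 76 105
f 81 105 70
f 102 105 81
f 65 81 77
f 81 70 82
f 77 82 66
f 81 82 77
f 65 77 86
f 77 66 87
f 86 87 72
f 77 87 86
f 65 86 98
f 86 72 101
f 98 101 75
f 86 101 98
f 65 98 102
f 98 75 106
f 102 106 76
f 98 106 102
f 66 82 93
f 82 70 96
f 93 96 74
f 82 96 93
f 70 105 83
f 105 76 104
f 83 104 69
f 105 104 83
f 76 106 103
f 106 75 99
f 103 99 67
f 106 99 103
f 75 101 100
f 101 72 88
f 100 88 71
f 101 88 100
f 72 87 92
f 87 66 89
f 92 89 73
f 87 89 92
f 68 94 80
f 94 74 95
f 80 95 69
f 94 95 80
f 68 80 78
f 80 69 79
f 78 79 67
f 80 79 78
f 68 78 85
f 78 67 84
f 85 84 71
f 78 84 85
f 68 85 90
f 85 71 91
f 90 91 73
f 85 91 90
f 68 90 94
f 90 73 97
f 94 97 74
f 90 97 94
f 69 95 83
f 95 74 96
f 83 96 70
f 95 96 83
f 67 79 103
f 79 69 104
f 103 104 76
f 79 104 103
f 71 84 100
f 84 67 99
f 100 99 75
f 84 99 100
f 73 91 92
f 91 71 88
f 92 88 72
f 91 88 92
f 74 97 93
f 97 73 89
f 93 89 66
f 97 89 93
f 108 107 110
f 108 110 109
f 110 107 111
f 110 111 109
f 111 107 112
f 111 112 109
f 112 107 113
f 112 113 109
f 113 107 114
f 113 114 109
f 114 107 115
f 114 115 109
f 115 107 116
f 115 116 109
f 116 107 117
f 116 117 109
f 117 107 118
f 117 118 109
f 118 107 119
f 118 119 109
f 119 107 120
f 119 120 109
f 120 107 121
f 120 121 109
f 121 107 122
f 121 122 109
f 122 107 123
f 122 123 109
f 123 107 124
f 123 124 109
f 124 107 108
f 124 108 109



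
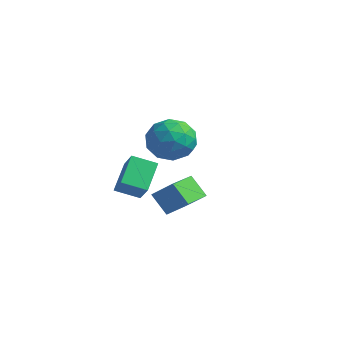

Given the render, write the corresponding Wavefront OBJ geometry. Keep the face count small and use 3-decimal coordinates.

v -1.432 3.656 -1.641
v -0.405 4.11 -1.41
v -0.815 1.99 -1.11
v 0.212 2.444 -0.879
v -0.693 2.711 -0.227
v -1.074 3.741 -0.556
v -0.146 2.359 -1.964
v -0.527 3.389 -2.293
v 0.39 3.308 -1.61
v 0.052 3.526 -0.536
v -1.272 2.574 -1.984
v -1.61 2.792 -0.91
v -0.972 4.029 -1.572
v -0.248 2.071 -0.948
v -0.779 2.228 -0.565
v -0.176 2.494 -0.429
v -1.365 3.812 -1.07
v -0.762 4.079 -0.934
v -0.931 3.257 -0.239
v -0.458 2.021 -1.586
v 0.145 2.288 -1.45
v -1.044 3.606 -2.091
v -0.441 3.872 -1.955
v -0.289 2.843 -2.281
v 0.098 3.825 -1.554
v 0.46 2.845 -1.241
v 0.25 2.796 -1.879
v 0.026 3.401 -2.073
v -0.1 3.953 -0.923
v 0.262 2.973 -0.611
v -0.27 3.13 -0.228
v -0.493 3.736 -0.421
v 0.367 3.481 -1.04
v -1.482 3.127 -1.909
v -1.12 2.147 -1.597
v -0.727 2.364 -2.099
v -0.95 2.97 -2.292
v -1.68 3.255 -1.279
v -1.318 2.275 -0.966
v -1.246 2.699 -0.447
v -1.47 3.304 -0.641
v -1.587 2.619 -1.48
v 4.042 -1.819 -2.095
v 3.311 -1.898 -1.263
v 3.773 -0.562 -2.211
v 3.043 -0.642 -1.378
v 4.917 -1.558 -1.302
v 4.187 -1.638 -0.469
v 4.649 -0.302 -1.417
v 3.918 -0.381 -0.585
v 1.416 -1.682 -1.362
v 0.881 -0.598 -0.457
v 0.674 -1.374 -2.17
v 0.139 -0.29 -1.265
v 2.161 -0.97 -1.775
v 1.626 0.114 -0.87
v 1.419 -0.662 -2.583
v 0.884 0.422 -1.678
f 1 38 17
f 38 12 41
f 17 41 6
f 38 41 17
f 1 17 13
f 17 6 18
f 13 18 2
f 17 18 13
f 1 13 22
f 13 2 23
f 22 23 8
f 13 23 22
f 1 22 34
f 22 8 37
f 34 37 11
f 22 37 34
f 1 34 38
f 34 11 42
f 38 42 12
f 34 42 38
f 2 18 29
f 18 6 32
f 29 32 10
f 18 32 29
f 6 41 19
f 41 12 40
f 19 40 5
f 41 40 19
f 12 42 39
f 42 11 35
f 39 35 3
f 42 35 39
f 11 37 36
f 37 8 24
f 36 24 7
f 37 24 36
f 8 23 28
f 23 2 25
f 28 25 9
f 23 25 28
f 4 30 16
f 30 10 31
f 16 31 5
f 30 31 16
f 4 16 14
f 16 5 15
f 14 15 3
f 16 15 14
f 4 14 21
f 14 3 20
f 21 20 7
f 14 20 21
f 4 21 26
f 21 7 27
f 26 27 9
f 21 27 26
f 4 26 30
f 26 9 33
f 30 33 10
f 26 33 30
f 5 31 19
f 31 10 32
f 19 32 6
f 31 32 19
f 3 15 39
f 15 5 40
f 39 40 12
f 15 40 39
f 7 20 36
f 20 3 35
f 36 35 11
f 20 35 36
f 9 27 28
f 27 7 24
f 28 24 8
f 27 24 28
f 10 33 29
f 33 9 25
f 29 25 2
f 33 25 29
f 44 46 43
f 47 44 43
f 43 46 45
f 45 47 43
f 44 50 46
f 48 44 47
f 48 50 44
f 46 50 45
f 49 47 45
f 45 50 49
f 49 48 47
f 50 48 49
f 52 54 51
f 55 52 51
f 51 54 53
f 53 55 51
f 52 58 54
f 56 52 55
f 56 58 52
f 54 58 53
f 57 55 53
f 53 58 57
f 57 56 55
f 58 56 57



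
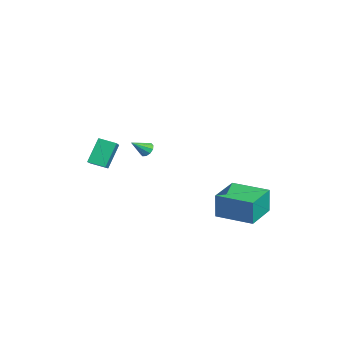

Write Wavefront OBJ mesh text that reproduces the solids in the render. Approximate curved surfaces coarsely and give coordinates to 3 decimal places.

v 2.718 2.19 -1.81
v 2.772 2.161 -0.231
v 1.173 3.458 -1.734
v 1.227 3.428 -0.155
v 4.113 3.892 -1.825
v 4.167 3.862 -0.246
v 2.568 5.159 -1.749
v 2.622 5.13 -0.17
v 0.367 -1.049 2.359
v 0.749 -0.783 2.543
v 0.633 -1.931 3.081
v 0.498 -0.72 2.713
v 0.197 -0.783 2.747
v -0.039 -0.947 2.634
v -0.119 -1.15 2.415
v -0.015 -1.315 2.175
v 0.236 -1.377 2.006
v 0.537 -1.315 1.972
v 0.773 -1.151 2.085
v 0.854 -0.948 2.304
v -4.587 -2.749 0.981
v -2.993 -3.137 1.878
v -4.193 -1.811 0.686
v -2.598 -2.199 1.583
v -3.942 -3.481 -0.483
v -2.347 -3.869 0.414
v -3.547 -2.543 -0.778
v -1.953 -2.931 0.119
f 2 4 1
f 5 2 1
f 1 4 3
f 3 5 1
f 2 8 4
f 6 2 5
f 6 8 2
f 4 8 3
f 7 5 3
f 3 8 7
f 7 6 5
f 8 6 7
f 10 9 12
f 10 12 11
f 12 9 13
f 12 13 11
f 13 9 14
f 13 14 11
f 14 9 15
f 14 15 11
f 15 9 16
f 15 16 11
f 16 9 17
f 16 17 11
f 17 9 18
f 17 18 11
f 18 9 19
f 18 19 11
f 19 9 20
f 19 20 11
f 20 9 10
f 20 10 11
f 22 24 21
f 25 22 21
f 21 24 23
f 23 25 21
f 22 28 24
f 26 22 25
f 26 28 22
f 24 28 23
f 27 25 23
f 23 28 27
f 27 26 25
f 28 26 27



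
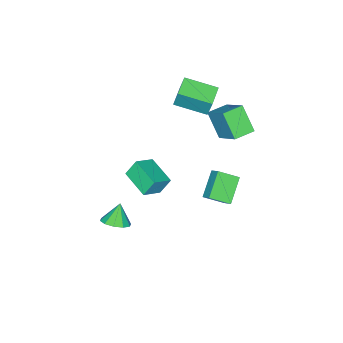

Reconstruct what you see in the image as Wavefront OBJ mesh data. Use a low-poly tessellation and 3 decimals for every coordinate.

v -3.88 -2.596 2.601
v -3.792 -2.201 3.909
v -4.683 -0.829 2.121
v -4.595 -0.433 3.43
v -2.665 -2.107 2.37
v -2.577 -1.711 3.679
v -3.468 -0.339 1.891
v -3.38 0.056 3.199
v -1.966 2.043 -3.669
v -3.337 1.616 -2.619
v -1.704 2.687 -3.066
v -3.076 2.259 -2.015
v -1.184 1.121 -3.025
v -2.556 0.693 -1.974
v -0.923 1.764 -2.421
v -2.294 1.337 -1.371
v 2.032 0.174 2.764
v 3.148 -0.033 3.399
v 2.543 1.809 2.402
v 3.658 1.601 3.037
v 2.502 -0.181 1.823
v 3.617 -0.389 2.458
v 3.012 1.453 1.461
v 4.128 1.246 2.096
v 3.736 -1.081 -2.54
v 4.306 -1.69 -2.292
v 3.064 -1.279 -1.48
v 4.473 -1.217 -2.098
v 4.359 -0.693 -2.072
v 4.006 -0.316 -2.224
v 3.551 -0.232 -2.498
v 3.166 -0.471 -2.787
v 2.999 -0.944 -2.981
v 3.113 -1.469 -3.007
v 3.466 -1.845 -2.855
v 3.921 -1.93 -2.582
v -4.553 0.18 2.271
v -3.953 1.678 3.646
v -4.198 1.279 0.917
v -3.598 2.778 2.292
v -3.362 -0.258 2.228
v -2.762 1.241 3.603
v -3.007 0.842 0.874
v -2.407 2.34 2.249
f 2 4 1
f 5 2 1
f 1 4 3
f 3 5 1
f 2 8 4
f 6 2 5
f 6 8 2
f 4 8 3
f 7 5 3
f 3 8 7
f 7 6 5
f 8 6 7
f 10 12 9
f 13 10 9
f 9 12 11
f 11 13 9
f 10 16 12
f 14 10 13
f 14 16 10
f 12 16 11
f 15 13 11
f 11 16 15
f 15 14 13
f 16 14 15
f 18 20 17
f 21 18 17
f 17 20 19
f 19 21 17
f 18 24 20
f 22 18 21
f 22 24 18
f 20 24 19
f 23 21 19
f 19 24 23
f 23 22 21
f 24 22 23
f 26 25 28
f 26 28 27
f 28 25 29
f 28 29 27
f 29 25 30
f 29 30 27
f 30 25 31
f 30 31 27
f 31 25 32
f 31 32 27
f 32 25 33
f 32 33 27
f 33 25 34
f 33 34 27
f 34 25 35
f 34 35 27
f 35 25 36
f 35 36 27
f 36 25 26
f 36 26 27
f 38 40 37
f 41 38 37
f 37 40 39
f 39 41 37
f 38 44 40
f 42 38 41
f 42 44 38
f 40 44 39
f 43 41 39
f 39 44 43
f 43 42 41
f 44 42 43



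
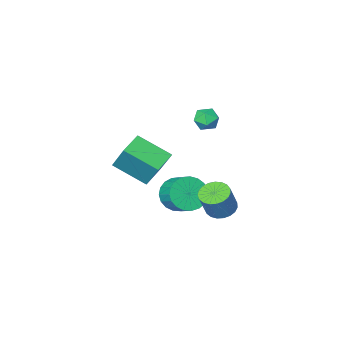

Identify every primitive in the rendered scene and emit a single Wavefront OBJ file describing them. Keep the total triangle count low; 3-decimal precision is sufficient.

v -1.844 1.506 -0.742
v -1.941 2.391 0.647
v -0.77 2.124 -1.062
v -0.866 3.009 0.328
v -0.834 0.211 0.152
v -0.93 1.096 1.542
v 0.241 0.829 -0.167
v 0.144 1.714 1.222
v -4.114 3.104 -3.148
v -3.509 2.679 -3.324
v -2.941 2.951 -2.029
v -3.546 3.376 -1.852
v -3.419 2.966 -3.423
v -2.851 3.238 -2.128
v -3.45 3.276 -3.475
v -2.882 3.548 -2.18
v -3.595 3.556 -3.47
v -3.027 3.828 -2.175
v -3.83 3.759 -3.409
v -3.262 4.031 -2.114
v -4.115 3.848 -3.303
v -3.547 4.12 -2.008
v -4.399 3.808 -3.171
v -3.831 4.08 -1.876
v -4.633 3.647 -3.034
v -4.065 3.919 -1.739
v -4.778 3.392 -2.917
v -4.21 3.664 -1.622
v -4.808 3.087 -2.839
v -4.241 3.359 -1.544
v -4.719 2.785 -2.815
v -4.151 3.057 -1.52
v -4.524 2.538 -2.849
v -3.956 2.81 -1.554
v -4.259 2.389 -2.934
v -3.691 2.661 -1.639
v -3.968 2.364 -3.056
v -3.4 2.636 -1.761
v -3.703 2.466 -3.194
v -3.135 2.738 -1.899
v -3.559 3.428 2.402
v -3.029 3.543 2.801
v -3.671 2.437 2.839
v -3.141 2.552 3.238
v -3.715 2.889 3.336
v -3.646 3.501 3.066
v -3.054 2.479 2.574
v -2.985 3.091 2.304
v -2.717 2.957 2.907
v -3.126 3.21 3.377
v -3.574 2.77 2.263
v -3.983 3.023 2.733
v -3.257 0.741 -3.304
v -2.31 0.587 -3.105
v -2.276 1.586 -2.496
v -3.223 1.739 -2.696
v -2.29 0.798 -3.453
v -2.256 1.797 -2.844
v -2.437 0.999 -3.775
v -2.403 1.998 -3.167
v -2.726 1.156 -4.016
v -2.692 2.155 -3.407
v -3.107 1.241 -4.134
v -3.073 2.239 -3.525
v -3.514 1.239 -4.108
v -3.48 2.238 -3.5
v -3.876 1.151 -3.943
v -3.842 2.15 -3.335
v -4.131 0.992 -3.668
v -4.097 1.991 -3.06
v -4.235 0.79 -3.33
v -4.201 1.789 -2.722
v -4.17 0.579 -2.988
v -4.136 1.578 -2.379
v -3.947 0.396 -2.7
v -3.913 1.395 -2.092
v -3.605 0.273 -2.516
v -3.571 1.272 -1.908
v -3.202 0.23 -2.469
v -3.168 1.229 -1.861
v -2.809 0.276 -2.566
v -2.775 1.275 -1.958
v -2.494 0.402 -2.791
v -2.46 1.401 -2.183
f 2 4 1
f 5 2 1
f 1 4 3
f 3 5 1
f 2 8 4
f 6 2 5
f 6 8 2
f 4 8 3
f 7 5 3
f 3 8 7
f 7 6 5
f 8 6 7
f 10 9 13
f 10 13 11
f 11 13 14
f 11 14 12
f 13 9 15
f 13 15 14
f 14 15 16
f 14 16 12
f 15 9 17
f 15 17 16
f 16 17 18
f 16 18 12
f 17 9 19
f 17 19 18
f 18 19 20
f 18 20 12
f 19 9 21
f 19 21 20
f 20 21 22
f 20 22 12
f 21 9 23
f 21 23 22
f 22 23 24
f 22 24 12
f 23 9 25
f 23 25 24
f 24 25 26
f 24 26 12
f 25 9 27
f 25 27 26
f 26 27 28
f 26 28 12
f 27 9 29
f 27 29 28
f 28 29 30
f 28 30 12
f 29 9 31
f 29 31 30
f 30 31 32
f 30 32 12
f 31 9 33
f 31 33 32
f 32 33 34
f 32 34 12
f 33 9 35
f 33 35 34
f 34 35 36
f 34 36 12
f 35 9 37
f 35 37 36
f 36 37 38
f 36 38 12
f 37 9 39
f 37 39 38
f 38 39 40
f 38 40 12
f 39 9 10
f 39 10 40
f 40 10 11
f 40 11 12
f 41 52 46
f 41 46 42
f 41 42 48
f 41 48 51
f 41 51 52
f 42 46 50
f 46 52 45
f 52 51 43
f 51 48 47
f 48 42 49
f 44 50 45
f 44 45 43
f 44 43 47
f 44 47 49
f 44 49 50
f 45 50 46
f 43 45 52
f 47 43 51
f 49 47 48
f 50 49 42
f 54 53 57
f 54 57 55
f 55 57 58
f 55 58 56
f 57 53 59
f 57 59 58
f 58 59 60
f 58 60 56
f 59 53 61
f 59 61 60
f 60 61 62
f 60 62 56
f 61 53 63
f 61 63 62
f 62 63 64
f 62 64 56
f 63 53 65
f 63 65 64
f 64 65 66
f 64 66 56
f 65 53 67
f 65 67 66
f 66 67 68
f 66 68 56
f 67 53 69
f 67 69 68
f 68 69 70
f 68 70 56
f 69 53 71
f 69 71 70
f 70 71 72
f 70 72 56
f 71 53 73
f 71 73 72
f 72 73 74
f 72 74 56
f 73 53 75
f 73 75 74
f 74 75 76
f 74 76 56
f 75 53 77
f 75 77 76
f 76 77 78
f 76 78 56
f 77 53 79
f 77 79 78
f 78 79 80
f 78 80 56
f 79 53 81
f 79 81 80
f 80 81 82
f 80 82 56
f 81 53 83
f 81 83 82
f 82 83 84
f 82 84 56
f 83 53 54
f 83 54 84
f 84 54 55
f 84 55 56



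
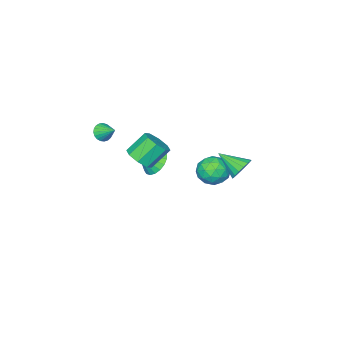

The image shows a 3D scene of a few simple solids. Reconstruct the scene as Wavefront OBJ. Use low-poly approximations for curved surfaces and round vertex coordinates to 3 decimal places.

v -0.63 -3.731 -2.37
v 0.059 -3.055 -2.699
v 0.27 -4.229 -1.51
v -0.144 -2.834 -2.359
v -0.444 -2.791 -2.02
v -0.78 -2.934 -1.751
v -1.087 -3.235 -1.605
v -1.303 -3.634 -1.609
v -1.386 -4.053 -1.765
v -1.319 -4.407 -2.04
v -1.115 -4.628 -2.381
v -0.816 -4.671 -2.719
v -0.48 -4.528 -2.988
v -0.173 -4.227 -3.135
v 0.043 -3.828 -3.13
v 0.126 -3.41 -2.975
v 0.616 4.393 1.704
v 1.374 4.413 1.367
v 1.024 2.967 2.536
v 1.415 4.62 1.703
v 1.272 4.776 2.04
v 0.979 4.844 2.299
v 0.603 4.808 2.423
v 0.23 4.678 2.382
v -0.054 4.482 2.186
v -0.185 4.266 1.879
v -0.132 4.079 1.532
v 0.092 3.964 1.225
v 0.436 3.947 1.028
v 0.822 4.033 0.985
v 1.16 4.201 1.108
v 2.992 -4.348 1.728
v 3.435 -4.083 1.317
v 2.988 -3.312 2.392
v 3.197 -4.009 1.201
v 2.925 -3.994 1.175
v 2.663 -4.04 1.246
v 2.459 -4.139 1.4
v 2.347 -4.275 1.61
v 2.346 -4.423 1.842
v 2.457 -4.558 2.053
v 2.66 -4.656 2.209
v 2.921 -4.702 2.281
v 3.194 -4.686 2.258
v 3.432 -4.612 2.143
v 3.594 -4.492 1.957
v 3.652 -4.347 1.731
v 3.595 -4.203 1.505
v -1.401 1.494 -0.277
v -0.5 1.649 0.284
v -0.5 0.631 -1.484
v 0.401 0.786 -0.923
v -0.36 0.131 -0.546
v -0.917 0.664 0.2
v -0.083 1.616 -1.4
v -0.64 2.149 -0.654
v 0.314 1.724 -0.41
v 0.143 0.806 0.118
v -1.143 1.474 -1.318
v -1.314 0.556 -0.79
v -1.029 1.647 0.109
v 0.029 0.633 -1.309
v -0.418 0.248 -1.088
v 0.111 0.339 -0.758
v -1.274 1.068 0.06
v -0.745 1.159 0.39
v -0.663 0.267 -0.098
v -0.255 1.121 -1.59
v 0.274 1.212 -1.26
v -1.111 1.941 -0.442
v -0.582 2.032 -0.112
v -0.337 2.013 -1.102
v -0.021 1.782 0.032
v 0.508 1.275 -0.678
v 0.224 1.763 -0.958
v -0.103 2.076 -0.52
v -0.122 1.243 0.342
v 0.407 0.736 -0.368
v -0.04 0.351 -0.146
v -0.367 0.664 0.292
v 0.357 1.287 -0.066
v -1.407 1.544 -0.832
v -0.878 1.037 -1.542
v -0.633 1.616 -1.492
v -0.96 1.929 -1.054
v -1.508 1.005 -0.522
v -0.979 0.498 -1.232
v -0.897 0.204 -0.68
v -1.224 0.517 -0.242
v -1.357 0.993 -1.134
v 3.72 -0.587 1.643
v 4.402 -0.674 2.268
v 3.383 -0.221 3.443
v 2.7 -0.133 2.817
v 4.371 -0.02 1.989
v 3.351 0.433 3.164
v 3.958 0.302 1.507
v 2.939 0.755 2.681
v 3.405 0.103 1.104
v 2.386 0.556 2.279
v 3.037 -0.499 1.017
v 2.018 -0.046 2.192
v 3.069 -1.153 1.296
v 2.049 -0.7 2.471
v 3.481 -1.475 1.779
v 2.462 -1.022 2.953
v 4.034 -1.276 2.181
v 3.015 -0.823 3.356
f 2 1 4
f 2 4 3
f 4 1 5
f 4 5 3
f 5 1 6
f 5 6 3
f 6 1 7
f 6 7 3
f 7 1 8
f 7 8 3
f 8 1 9
f 8 9 3
f 9 1 10
f 9 10 3
f 10 1 11
f 10 11 3
f 11 1 12
f 11 12 3
f 12 1 13
f 12 13 3
f 13 1 14
f 13 14 3
f 14 1 15
f 14 15 3
f 15 1 16
f 15 16 3
f 16 1 2
f 16 2 3
f 18 17 20
f 18 20 19
f 20 17 21
f 20 21 19
f 21 17 22
f 21 22 19
f 22 17 23
f 22 23 19
f 23 17 24
f 23 24 19
f 24 17 25
f 24 25 19
f 25 17 26
f 25 26 19
f 26 17 27
f 26 27 19
f 27 17 28
f 27 28 19
f 28 17 29
f 28 29 19
f 29 17 30
f 29 30 19
f 30 17 31
f 30 31 19
f 31 17 18
f 31 18 19
f 33 32 35
f 33 35 34
f 35 32 36
f 35 36 34
f 36 32 37
f 36 37 34
f 37 32 38
f 37 38 34
f 38 32 39
f 38 39 34
f 39 32 40
f 39 40 34
f 40 32 41
f 40 41 34
f 41 32 42
f 41 42 34
f 42 32 43
f 42 43 34
f 43 32 44
f 43 44 34
f 44 32 45
f 44 45 34
f 45 32 46
f 45 46 34
f 46 32 47
f 46 47 34
f 47 32 48
f 47 48 34
f 48 32 33
f 48 33 34
f 49 86 65
f 86 60 89
f 65 89 54
f 86 89 65
f 49 65 61
f 65 54 66
f 61 66 50
f 65 66 61
f 49 61 70
f 61 50 71
f 70 71 56
f 61 71 70
f 49 70 82
f 70 56 85
f 82 85 59
f 70 85 82
f 49 82 86
f 82 59 90
f 86 90 60
f 82 90 86
f 50 66 77
f 66 54 80
f 77 80 58
f 66 80 77
f 54 89 67
f 89 60 88
f 67 88 53
f 89 88 67
f 60 90 87
f 90 59 83
f 87 83 51
f 90 83 87
f 59 85 84
f 85 56 72
f 84 72 55
f 85 72 84
f 56 71 76
f 71 50 73
f 76 73 57
f 71 73 76
f 52 78 64
f 78 58 79
f 64 79 53
f 78 79 64
f 52 64 62
f 64 53 63
f 62 63 51
f 64 63 62
f 52 62 69
f 62 51 68
f 69 68 55
f 62 68 69
f 52 69 74
f 69 55 75
f 74 75 57
f 69 75 74
f 52 74 78
f 74 57 81
f 78 81 58
f 74 81 78
f 53 79 67
f 79 58 80
f 67 80 54
f 79 80 67
f 51 63 87
f 63 53 88
f 87 88 60
f 63 88 87
f 55 68 84
f 68 51 83
f 84 83 59
f 68 83 84
f 57 75 76
f 75 55 72
f 76 72 56
f 75 72 76
f 58 81 77
f 81 57 73
f 77 73 50
f 81 73 77
f 92 91 95
f 92 95 93
f 93 95 96
f 93 96 94
f 95 91 97
f 95 97 96
f 96 97 98
f 96 98 94
f 97 91 99
f 97 99 98
f 98 99 100
f 98 100 94
f 99 91 101
f 99 101 100
f 100 101 102
f 100 102 94
f 101 91 103
f 101 103 102
f 102 103 104
f 102 104 94
f 103 91 105
f 103 105 104
f 104 105 106
f 104 106 94
f 105 91 107
f 105 107 106
f 106 107 108
f 106 108 94
f 107 91 92
f 107 92 108
f 108 92 93
f 108 93 94



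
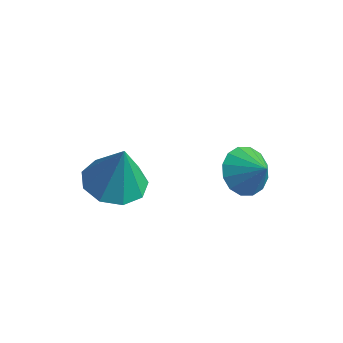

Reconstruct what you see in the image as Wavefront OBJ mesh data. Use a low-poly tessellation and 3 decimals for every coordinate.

v -2.629 -3.052 -3.308
v -1.841 -2.402 -3.501
v -2.311 -2.948 -1.652
v -2.442 -2.033 -3.408
v -3.131 -2.141 -3.268
v -3.586 -2.675 -3.147
v -3.593 -3.385 -3.102
v -3.149 -3.939 -3.153
v -2.462 -4.077 -3.277
v -1.854 -3.736 -3.415
v -1.608 -3.074 -3.503
v 0.612 -0.844 -2.883
v 1.123 -0.348 -3.382
v 1.408 -0.956 -2.177
v 0.917 -0.06 -3.103
v 0.63 0.018 -2.766
v 0.337 -0.135 -2.459
v 0.118 -0.478 -2.266
v 0.031 -0.919 -2.239
v 0.1 -1.34 -2.383
v 0.306 -1.628 -2.662
v 0.593 -1.706 -3
v 0.886 -1.553 -3.306
v 1.105 -1.21 -3.499
v 1.192 -0.769 -3.526
f 2 1 4
f 2 4 3
f 4 1 5
f 4 5 3
f 5 1 6
f 5 6 3
f 6 1 7
f 6 7 3
f 7 1 8
f 7 8 3
f 8 1 9
f 8 9 3
f 9 1 10
f 9 10 3
f 10 1 11
f 10 11 3
f 11 1 2
f 11 2 3
f 13 12 15
f 13 15 14
f 15 12 16
f 15 16 14
f 16 12 17
f 16 17 14
f 17 12 18
f 17 18 14
f 18 12 19
f 18 19 14
f 19 12 20
f 19 20 14
f 20 12 21
f 20 21 14
f 21 12 22
f 21 22 14
f 22 12 23
f 22 23 14
f 23 12 24
f 23 24 14
f 24 12 25
f 24 25 14
f 25 12 13
f 25 13 14



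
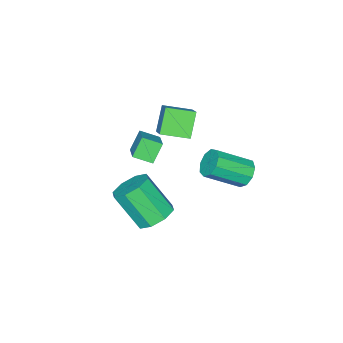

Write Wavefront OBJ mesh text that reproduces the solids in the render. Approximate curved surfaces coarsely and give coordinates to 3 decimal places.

v -1.948 2.291 -0.794
v -1.378 2.452 -1.317
v -0.082 1.33 -0.249
v -0.652 1.169 0.274
v -1.379 2.824 -0.925
v -0.083 1.701 0.144
v -1.647 2.946 -0.471
v -0.351 1.824 0.597
v -2.055 2.762 -0.169
v -0.759 1.64 0.899
v -2.414 2.358 -0.159
v -1.117 1.236 0.909
v -2.554 1.922 -0.447
v -1.258 0.8 0.622
v -2.411 1.659 -0.896
v -1.115 0.537 0.172
v -2.051 1.692 -1.298
v -0.755 0.57 -0.23
v -1.643 2.005 -1.464
v -0.347 0.883 -0.396
v 2.484 0.661 -1.761
v 2.96 0.011 -2.337
v 3.212 -1.311 -0.634
v 2.736 -0.661 -0.059
v 3.429 0.512 -2.017
v 3.681 -0.809 -0.314
v 3.344 1.101 -1.547
v 3.597 -0.22 0.155
v 2.756 1.432 -1.203
v 3.008 0.11 0.499
v 2.008 1.311 -1.186
v 2.26 -0.011 0.517
v 1.539 0.809 -1.506
v 1.791 -0.512 0.197
v 1.623 0.22 -1.975
v 1.876 -1.101 -0.273
v 2.212 -0.11 -2.319
v 2.464 -1.432 -0.617
v -0.921 -2.611 -1.758
v -1.639 -2.622 -0.81
v 0.001 -1.649 -1.048
v -0.717 -1.66 -0.1
v -0.383 -3.42 -1.36
v -1.101 -3.431 -0.412
v 0.539 -2.458 -0.65
v -0.179 -2.469 0.298
v -3.207 -2.281 -1.626
v -4.099 -2.665 -0.432
v -2.453 -1.407 -0.781
v -3.345 -1.792 0.413
v -2.275 -3.408 -1.293
v -3.167 -3.793 -0.099
v -1.521 -2.535 -0.448
v -2.413 -2.919 0.746
f 2 1 5
f 2 5 3
f 3 5 6
f 3 6 4
f 5 1 7
f 5 7 6
f 6 7 8
f 6 8 4
f 7 1 9
f 7 9 8
f 8 9 10
f 8 10 4
f 9 1 11
f 9 11 10
f 10 11 12
f 10 12 4
f 11 1 13
f 11 13 12
f 12 13 14
f 12 14 4
f 13 1 15
f 13 15 14
f 14 15 16
f 14 16 4
f 15 1 17
f 15 17 16
f 16 17 18
f 16 18 4
f 17 1 19
f 17 19 18
f 18 19 20
f 18 20 4
f 19 1 2
f 19 2 20
f 20 2 3
f 20 3 4
f 22 21 25
f 22 25 23
f 23 25 26
f 23 26 24
f 25 21 27
f 25 27 26
f 26 27 28
f 26 28 24
f 27 21 29
f 27 29 28
f 28 29 30
f 28 30 24
f 29 21 31
f 29 31 30
f 30 31 32
f 30 32 24
f 31 21 33
f 31 33 32
f 32 33 34
f 32 34 24
f 33 21 35
f 33 35 34
f 34 35 36
f 34 36 24
f 35 21 37
f 35 37 36
f 36 37 38
f 36 38 24
f 37 21 22
f 37 22 38
f 38 22 23
f 38 23 24
f 40 42 39
f 43 40 39
f 39 42 41
f 41 43 39
f 40 46 42
f 44 40 43
f 44 46 40
f 42 46 41
f 45 43 41
f 41 46 45
f 45 44 43
f 46 44 45
f 48 50 47
f 51 48 47
f 47 50 49
f 49 51 47
f 48 54 50
f 52 48 51
f 52 54 48
f 50 54 49
f 53 51 49
f 49 54 53
f 53 52 51
f 54 52 53



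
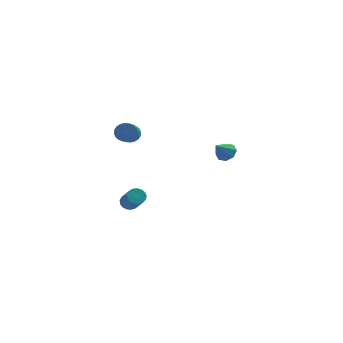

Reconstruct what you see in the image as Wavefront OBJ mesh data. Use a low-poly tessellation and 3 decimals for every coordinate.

v 2.285 0.28 0.444
v 2.802 0.082 0.676
v 1.735 -0.26 1.216
v 2.669 0.482 0.859
v 2.31 0.762 0.8
v 1.937 0.76 0.532
v 1.768 0.477 0.213
v 1.902 0.077 0.03
v 2.26 -0.203 0.089
v 2.633 -0.201 0.357
v -2.529 -0.508 2.245
v -2.357 -0.258 2.727
v -2.519 -2.103 3.738
v -2.691 -2.352 3.255
v -2.577 -0.231 2.741
v -2.739 -2.076 3.752
v -2.79 -0.247 2.679
v -2.952 -2.092 3.69
v -2.963 -0.302 2.551
v -3.125 -2.147 3.562
v -3.071 -0.388 2.376
v -3.232 -2.233 3.387
v -3.095 -0.492 2.181
v -3.257 -2.337 3.192
v -3.034 -0.599 1.996
v -3.196 -2.444 3.007
v -2.896 -0.692 1.849
v -3.057 -2.537 2.86
v -2.701 -0.757 1.762
v -2.863 -2.602 2.773
v -2.481 -0.784 1.748
v -2.643 -2.629 2.759
v -2.268 -0.768 1.81
v -2.43 -2.613 2.821
v -2.095 -0.713 1.938
v -2.257 -2.558 2.949
v -1.988 -0.627 2.113
v -2.149 -2.472 3.124
v -1.963 -0.523 2.308
v -2.125 -2.368 3.319
v -2.024 -0.416 2.493
v -2.186 -2.261 3.504
v -2.163 -0.323 2.64
v -2.324 -2.168 3.651
v -2.609 2.303 -4.265
v -2.191 2.591 -4.153
v -1.792 1.625 -3.162
v -2.211 1.337 -3.275
v -2.366 2.677 -3.998
v -1.967 1.711 -3.008
v -2.597 2.678 -3.905
v -2.198 1.712 -2.914
v -2.831 2.592 -3.894
v -2.432 1.626 -2.904
v -3.013 2.441 -3.968
v -2.615 1.475 -2.978
v -3.104 2.258 -4.111
v -2.705 1.292 -3.12
v -3.081 2.085 -4.288
v -2.682 1.119 -3.298
v -2.95 1.962 -4.461
v -2.551 0.996 -3.47
v -2.741 1.917 -4.588
v -2.342 0.951 -3.598
v -2.502 1.961 -4.642
v -2.103 0.995 -3.651
v -2.287 2.083 -4.609
v -1.889 1.117 -3.619
v -2.147 2.256 -4.498
v -1.748 1.289 -3.507
v -2.112 2.439 -4.333
v -1.713 1.473 -3.343
f 2 1 4
f 2 4 3
f 4 1 5
f 4 5 3
f 5 1 6
f 5 6 3
f 6 1 7
f 6 7 3
f 7 1 8
f 7 8 3
f 8 1 9
f 8 9 3
f 9 1 10
f 9 10 3
f 10 1 2
f 10 2 3
f 12 11 15
f 12 15 13
f 13 15 16
f 13 16 14
f 15 11 17
f 15 17 16
f 16 17 18
f 16 18 14
f 17 11 19
f 17 19 18
f 18 19 20
f 18 20 14
f 19 11 21
f 19 21 20
f 20 21 22
f 20 22 14
f 21 11 23
f 21 23 22
f 22 23 24
f 22 24 14
f 23 11 25
f 23 25 24
f 24 25 26
f 24 26 14
f 25 11 27
f 25 27 26
f 26 27 28
f 26 28 14
f 27 11 29
f 27 29 28
f 28 29 30
f 28 30 14
f 29 11 31
f 29 31 30
f 30 31 32
f 30 32 14
f 31 11 33
f 31 33 32
f 32 33 34
f 32 34 14
f 33 11 35
f 33 35 34
f 34 35 36
f 34 36 14
f 35 11 37
f 35 37 36
f 36 37 38
f 36 38 14
f 37 11 39
f 37 39 38
f 38 39 40
f 38 40 14
f 39 11 41
f 39 41 40
f 40 41 42
f 40 42 14
f 41 11 43
f 41 43 42
f 42 43 44
f 42 44 14
f 43 11 12
f 43 12 44
f 44 12 13
f 44 13 14
f 46 45 49
f 46 49 47
f 47 49 50
f 47 50 48
f 49 45 51
f 49 51 50
f 50 51 52
f 50 52 48
f 51 45 53
f 51 53 52
f 52 53 54
f 52 54 48
f 53 45 55
f 53 55 54
f 54 55 56
f 54 56 48
f 55 45 57
f 55 57 56
f 56 57 58
f 56 58 48
f 57 45 59
f 57 59 58
f 58 59 60
f 58 60 48
f 59 45 61
f 59 61 60
f 60 61 62
f 60 62 48
f 61 45 63
f 61 63 62
f 62 63 64
f 62 64 48
f 63 45 65
f 63 65 64
f 64 65 66
f 64 66 48
f 65 45 67
f 65 67 66
f 66 67 68
f 66 68 48
f 67 45 69
f 67 69 68
f 68 69 70
f 68 70 48
f 69 45 71
f 69 71 70
f 70 71 72
f 70 72 48
f 71 45 46
f 71 46 72
f 72 46 47
f 72 47 48

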